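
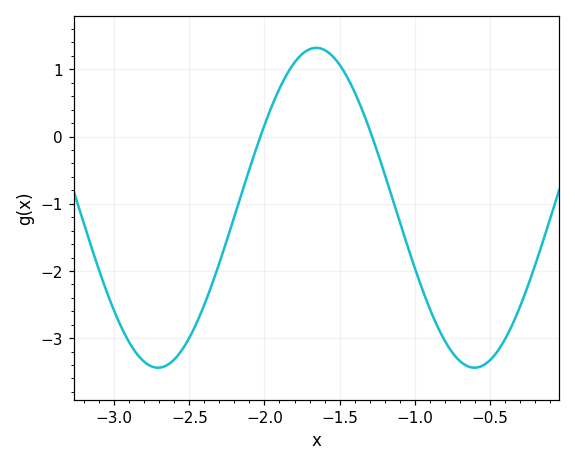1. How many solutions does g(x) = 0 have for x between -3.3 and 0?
2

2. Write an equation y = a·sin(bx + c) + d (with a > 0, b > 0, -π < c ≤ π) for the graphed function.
y = 2.38sin(3x + 0.22) - 1.06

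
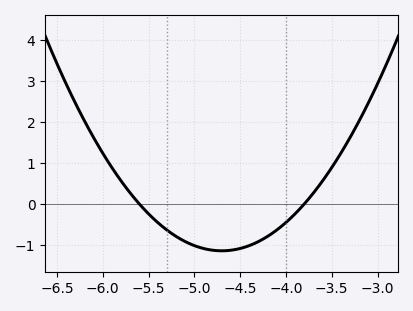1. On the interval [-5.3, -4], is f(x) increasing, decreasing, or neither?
neither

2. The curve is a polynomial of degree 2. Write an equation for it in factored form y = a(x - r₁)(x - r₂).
y = 1.41(x + 5.6)(x + 3.8)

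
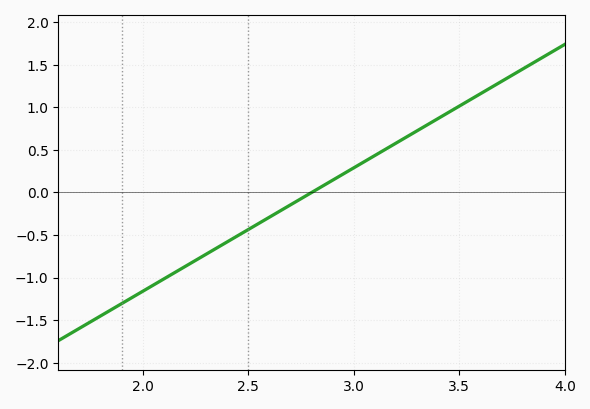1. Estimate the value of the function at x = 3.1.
0.435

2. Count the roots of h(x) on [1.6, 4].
1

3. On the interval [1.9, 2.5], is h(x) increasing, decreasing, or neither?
increasing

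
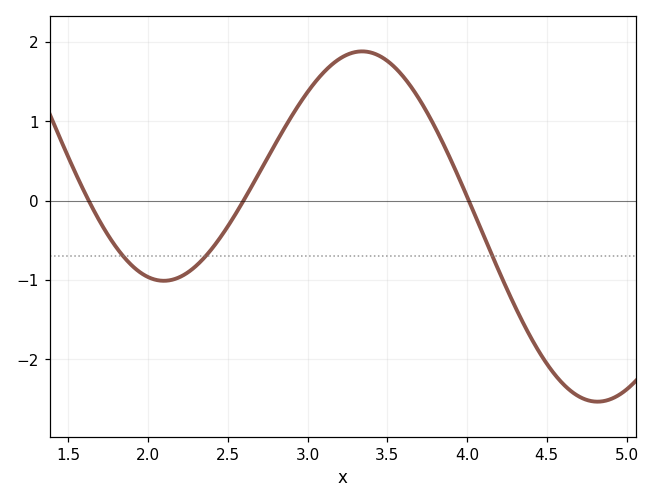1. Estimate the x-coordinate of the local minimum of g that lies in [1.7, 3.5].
2.1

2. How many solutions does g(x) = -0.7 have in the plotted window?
3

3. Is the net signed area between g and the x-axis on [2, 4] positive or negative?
positive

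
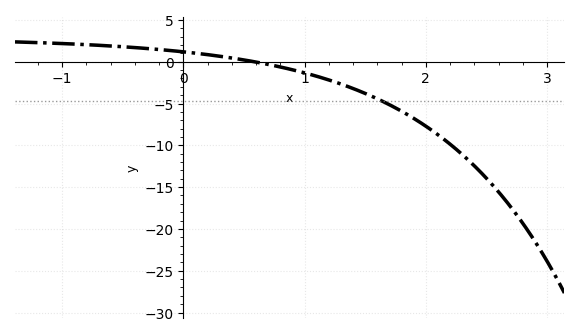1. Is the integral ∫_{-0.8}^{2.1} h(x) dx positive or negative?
negative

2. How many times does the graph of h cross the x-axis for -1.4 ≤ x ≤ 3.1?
1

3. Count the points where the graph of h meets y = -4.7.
1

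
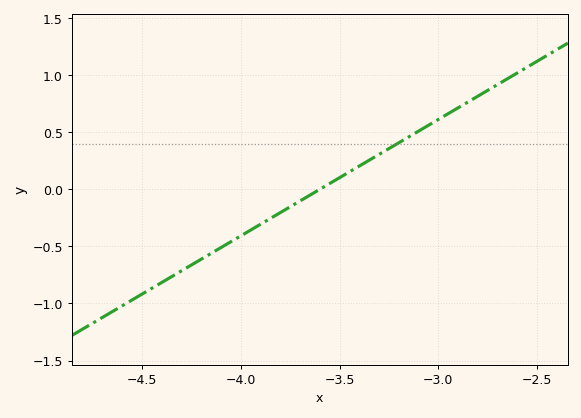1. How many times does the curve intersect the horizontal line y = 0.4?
1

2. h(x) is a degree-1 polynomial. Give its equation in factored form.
y = 1.02(x + 3.6)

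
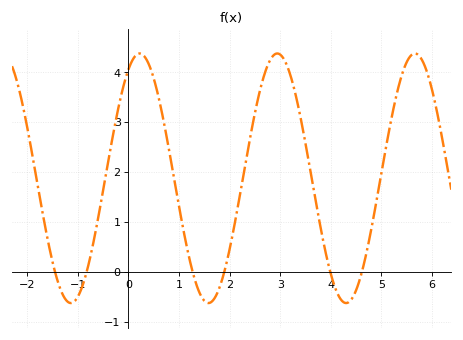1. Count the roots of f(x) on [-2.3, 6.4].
6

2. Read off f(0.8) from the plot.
2.46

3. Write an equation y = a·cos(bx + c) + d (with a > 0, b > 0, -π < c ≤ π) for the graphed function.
y = 2.5cos(2.31x - 0.51) + 1.88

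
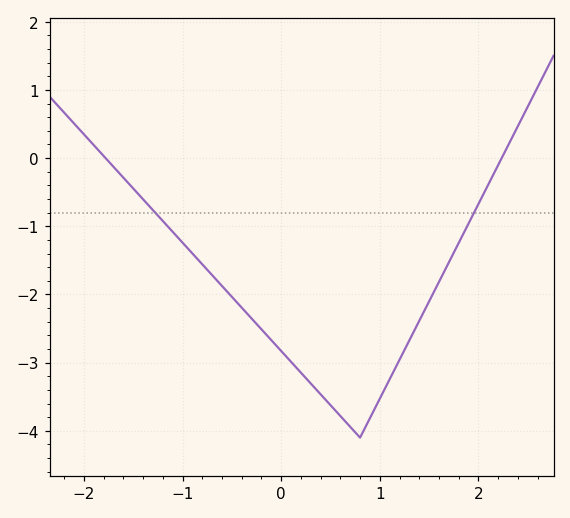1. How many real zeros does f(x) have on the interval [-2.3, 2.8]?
2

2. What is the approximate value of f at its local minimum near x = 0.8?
-4.1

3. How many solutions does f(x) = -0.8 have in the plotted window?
2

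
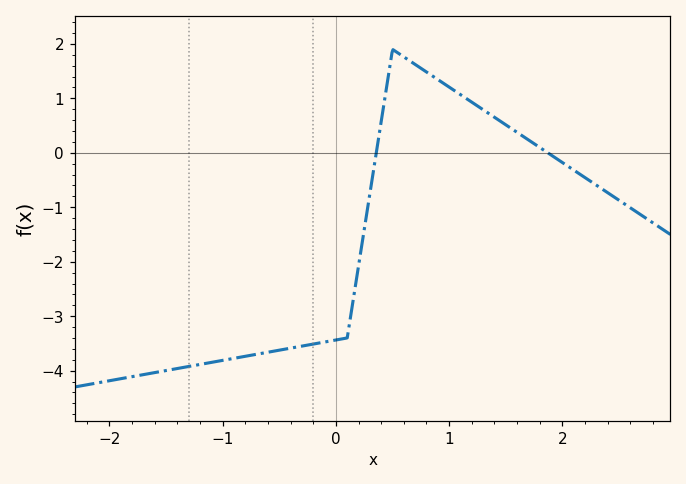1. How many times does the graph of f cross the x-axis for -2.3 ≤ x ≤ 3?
2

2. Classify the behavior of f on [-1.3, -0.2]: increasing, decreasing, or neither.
increasing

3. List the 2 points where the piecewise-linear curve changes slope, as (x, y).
(0.1, -3.4); (0.5, 1.9)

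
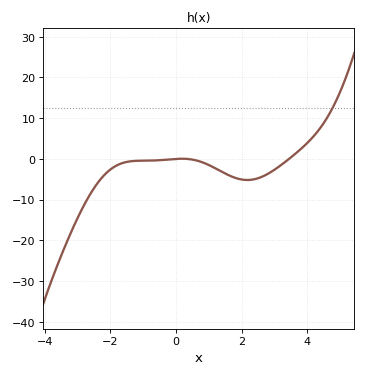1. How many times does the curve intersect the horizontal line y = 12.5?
1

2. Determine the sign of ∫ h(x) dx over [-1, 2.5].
negative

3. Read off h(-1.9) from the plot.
-2.05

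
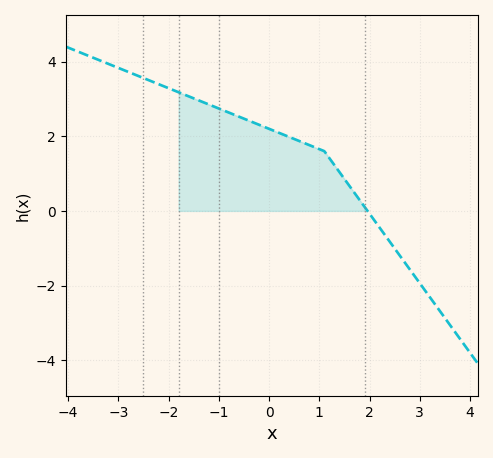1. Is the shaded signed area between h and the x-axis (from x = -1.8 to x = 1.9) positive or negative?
positive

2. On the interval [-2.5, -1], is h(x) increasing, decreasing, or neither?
decreasing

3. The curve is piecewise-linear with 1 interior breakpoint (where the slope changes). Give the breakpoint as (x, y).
(1.1, 1.6)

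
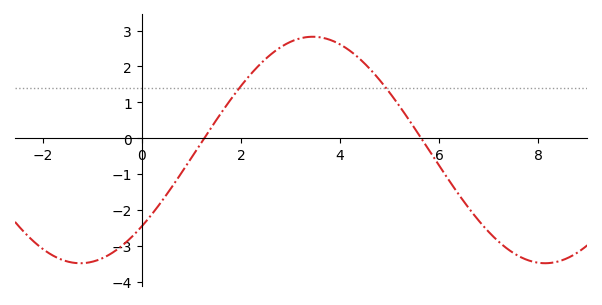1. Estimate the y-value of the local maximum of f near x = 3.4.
2.83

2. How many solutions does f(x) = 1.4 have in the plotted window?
2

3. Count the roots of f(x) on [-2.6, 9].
2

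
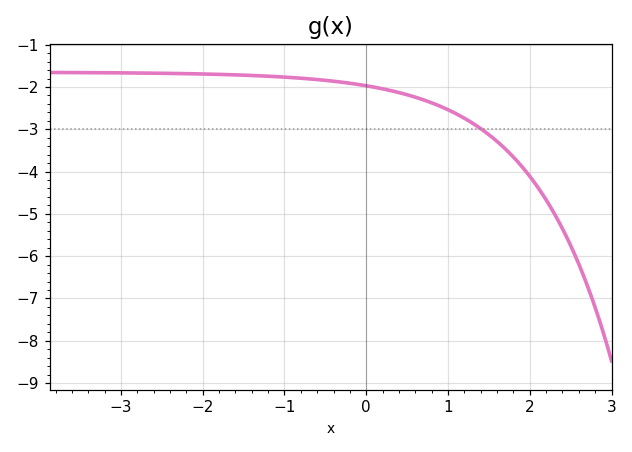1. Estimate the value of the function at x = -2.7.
-1.67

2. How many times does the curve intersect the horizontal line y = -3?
1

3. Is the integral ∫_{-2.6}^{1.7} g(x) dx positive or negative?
negative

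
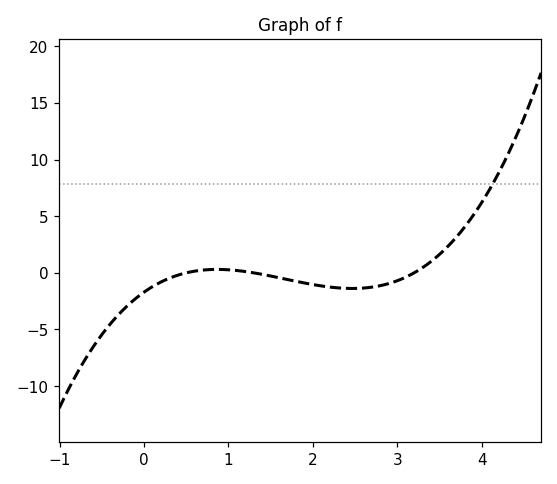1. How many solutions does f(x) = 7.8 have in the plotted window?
1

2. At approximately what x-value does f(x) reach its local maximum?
0.865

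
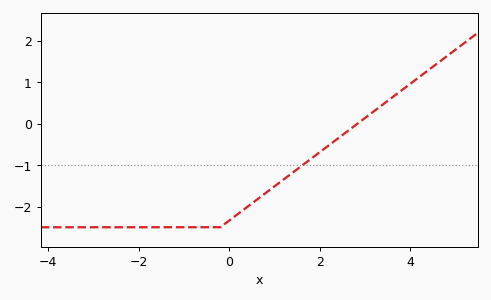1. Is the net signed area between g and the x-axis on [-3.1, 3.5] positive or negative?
negative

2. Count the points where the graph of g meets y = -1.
1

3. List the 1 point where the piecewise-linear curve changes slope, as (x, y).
(-0.2, -2.5)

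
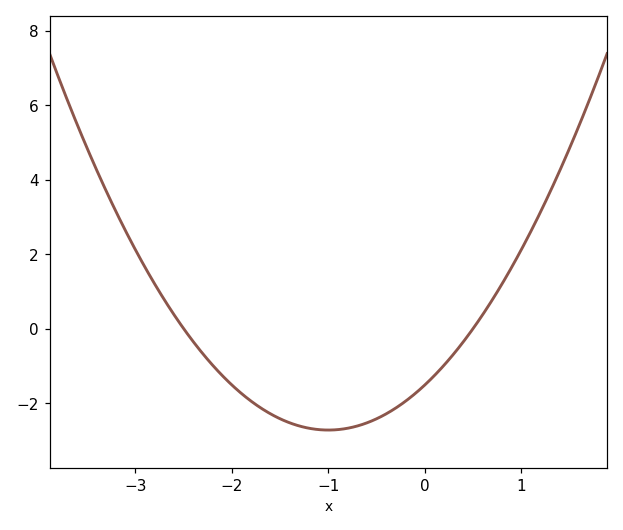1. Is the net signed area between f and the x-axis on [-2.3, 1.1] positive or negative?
negative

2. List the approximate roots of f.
-2.5, 0.5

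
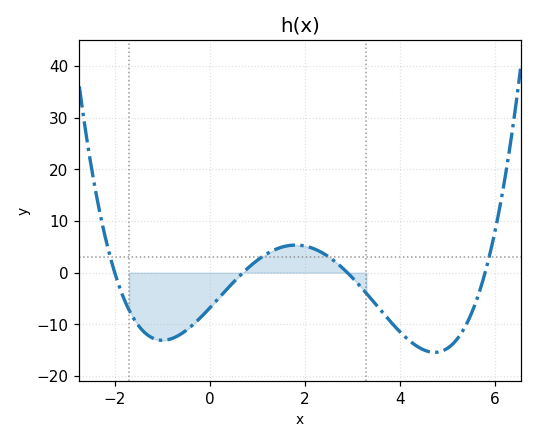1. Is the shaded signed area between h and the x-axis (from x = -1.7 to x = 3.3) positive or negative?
negative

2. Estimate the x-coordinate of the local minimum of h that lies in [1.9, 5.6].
4.8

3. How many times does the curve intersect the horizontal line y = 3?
4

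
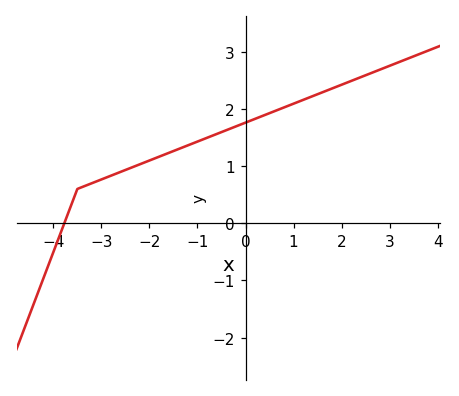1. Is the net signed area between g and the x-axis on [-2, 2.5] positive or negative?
positive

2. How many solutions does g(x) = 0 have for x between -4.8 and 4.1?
1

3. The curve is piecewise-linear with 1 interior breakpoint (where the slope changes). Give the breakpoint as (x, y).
(-3.5, 0.6)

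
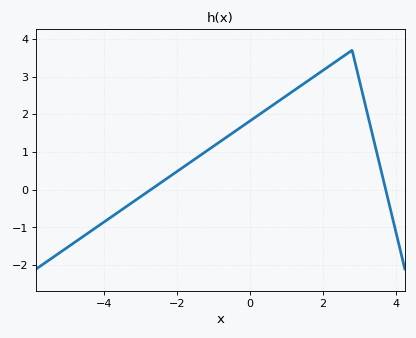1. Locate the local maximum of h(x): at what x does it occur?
2.8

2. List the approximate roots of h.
-2.8, 3.8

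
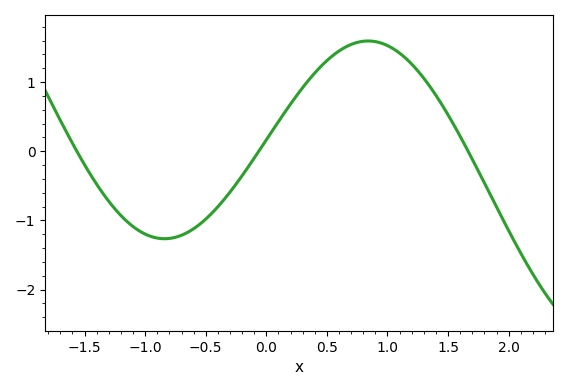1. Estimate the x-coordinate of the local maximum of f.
0.8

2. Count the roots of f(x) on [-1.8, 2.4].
3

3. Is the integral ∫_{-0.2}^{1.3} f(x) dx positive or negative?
positive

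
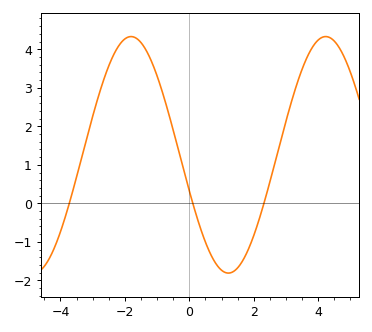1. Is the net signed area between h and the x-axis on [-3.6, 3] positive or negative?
positive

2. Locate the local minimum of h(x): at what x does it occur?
1.21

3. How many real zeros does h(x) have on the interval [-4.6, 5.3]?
3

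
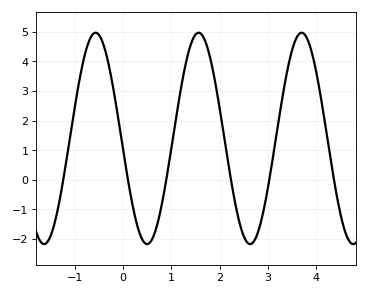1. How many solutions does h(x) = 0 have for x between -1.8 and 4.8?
6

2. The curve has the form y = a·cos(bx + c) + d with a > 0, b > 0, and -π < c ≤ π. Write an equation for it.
y = 3.57cos(2.95x + 1.67) + 1.4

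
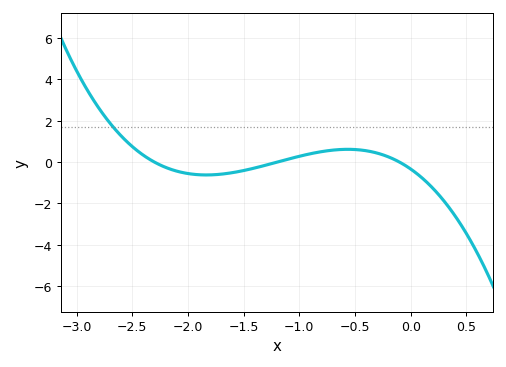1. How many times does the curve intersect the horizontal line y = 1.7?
1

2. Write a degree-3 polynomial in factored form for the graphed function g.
y = -1.21(x + 2.3)(x + 1.2)(x + 0.1)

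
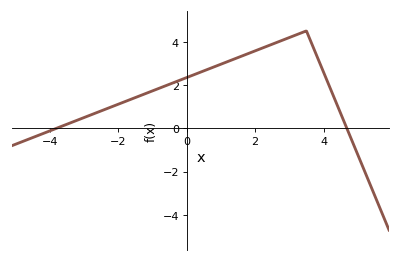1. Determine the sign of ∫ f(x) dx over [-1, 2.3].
positive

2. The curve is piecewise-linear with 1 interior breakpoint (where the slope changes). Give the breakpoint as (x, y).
(3.5, 4.5)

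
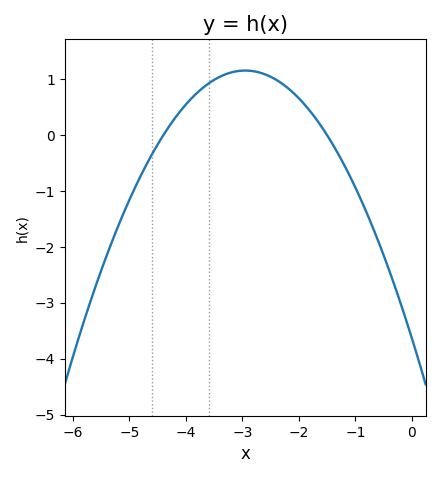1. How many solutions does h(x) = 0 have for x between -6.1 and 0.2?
2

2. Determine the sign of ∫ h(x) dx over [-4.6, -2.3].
positive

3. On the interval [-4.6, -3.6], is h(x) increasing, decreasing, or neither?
increasing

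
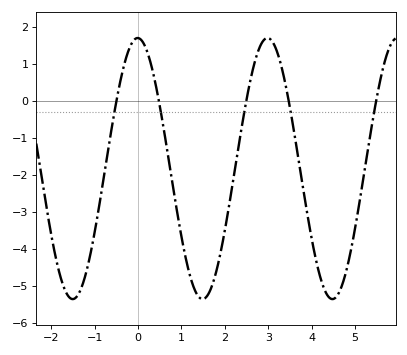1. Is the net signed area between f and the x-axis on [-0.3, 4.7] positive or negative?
negative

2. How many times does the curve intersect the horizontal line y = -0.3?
5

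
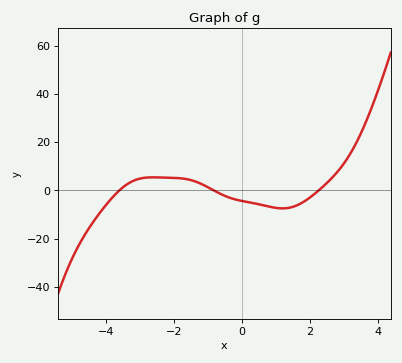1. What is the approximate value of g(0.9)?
-6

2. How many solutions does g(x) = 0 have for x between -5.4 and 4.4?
3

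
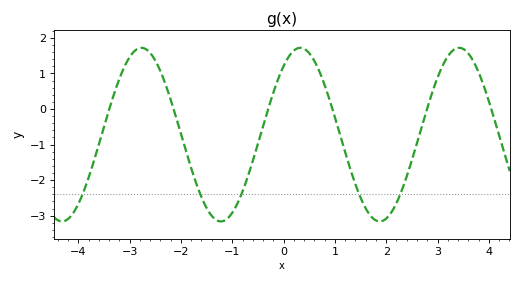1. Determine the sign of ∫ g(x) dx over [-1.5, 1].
negative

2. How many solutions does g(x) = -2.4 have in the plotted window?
5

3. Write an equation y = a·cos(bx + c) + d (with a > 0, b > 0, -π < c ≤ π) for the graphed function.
y = 2.44cos(2.03x - 0.662) - 0.72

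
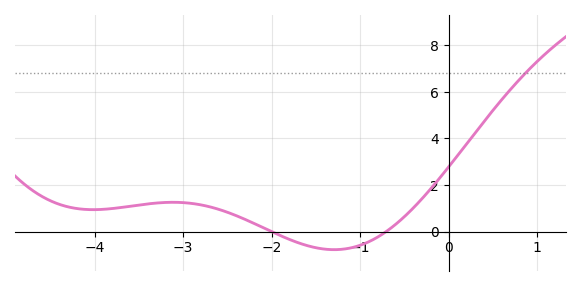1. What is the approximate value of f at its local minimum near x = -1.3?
-0.778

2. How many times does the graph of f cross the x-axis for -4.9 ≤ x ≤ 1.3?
2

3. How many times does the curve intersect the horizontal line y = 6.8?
1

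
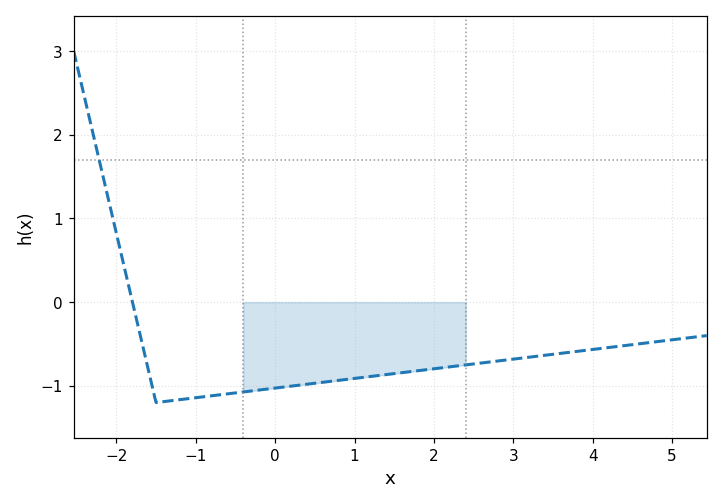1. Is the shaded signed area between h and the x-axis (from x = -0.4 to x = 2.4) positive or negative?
negative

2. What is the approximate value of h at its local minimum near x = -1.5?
-1.2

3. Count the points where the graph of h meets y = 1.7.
1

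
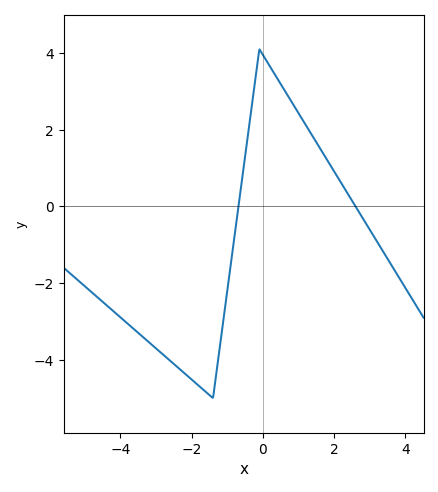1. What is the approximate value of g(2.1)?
0.8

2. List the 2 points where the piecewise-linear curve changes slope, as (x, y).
(-1.4, -5); (-0.1, 4.1)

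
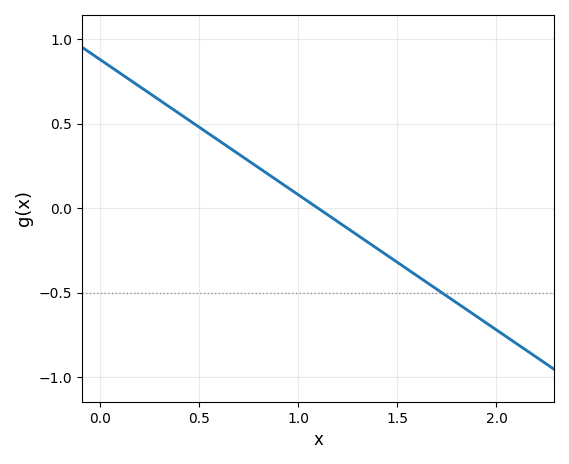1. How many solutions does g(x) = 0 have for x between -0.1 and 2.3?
1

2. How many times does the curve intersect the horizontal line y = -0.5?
1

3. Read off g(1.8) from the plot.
-0.55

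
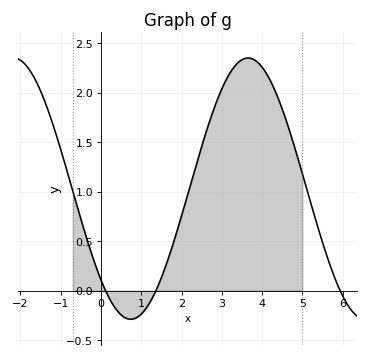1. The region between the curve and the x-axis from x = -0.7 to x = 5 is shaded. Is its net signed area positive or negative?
positive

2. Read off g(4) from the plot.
2.25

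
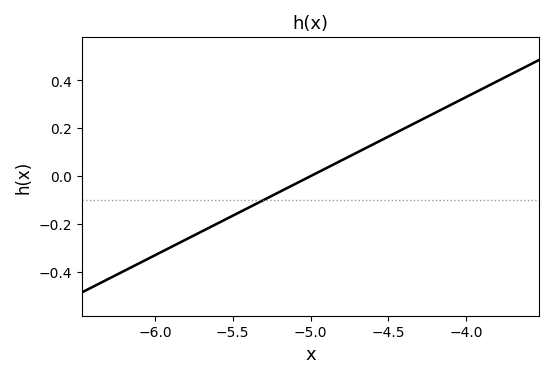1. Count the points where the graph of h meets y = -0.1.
1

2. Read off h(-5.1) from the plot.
-0.04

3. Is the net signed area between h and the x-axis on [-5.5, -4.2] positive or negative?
positive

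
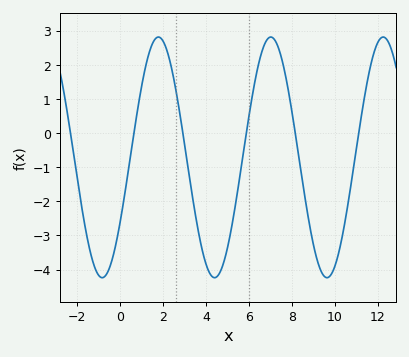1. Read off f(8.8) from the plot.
-2.6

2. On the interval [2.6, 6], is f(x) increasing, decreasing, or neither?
neither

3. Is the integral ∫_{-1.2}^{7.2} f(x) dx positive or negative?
negative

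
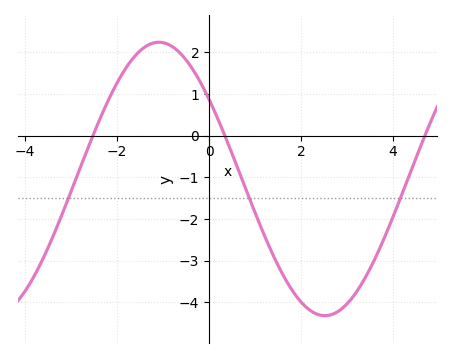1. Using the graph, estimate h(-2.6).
-0.2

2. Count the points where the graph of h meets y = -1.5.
3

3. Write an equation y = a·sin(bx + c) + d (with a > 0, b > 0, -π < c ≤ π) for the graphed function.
y = 3.28sin(0.87x + 2.5) - 1.04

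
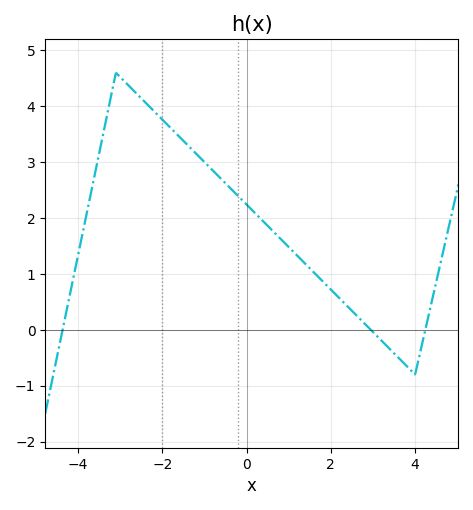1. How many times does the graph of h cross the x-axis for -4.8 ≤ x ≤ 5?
3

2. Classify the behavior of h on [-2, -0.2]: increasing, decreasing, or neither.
decreasing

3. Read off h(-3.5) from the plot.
3.14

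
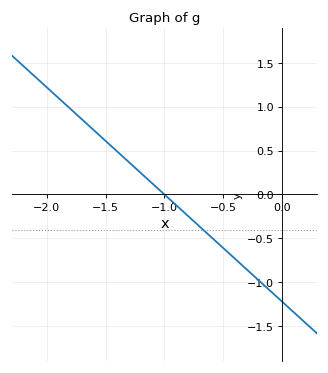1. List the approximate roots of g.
-1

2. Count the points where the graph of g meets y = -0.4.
1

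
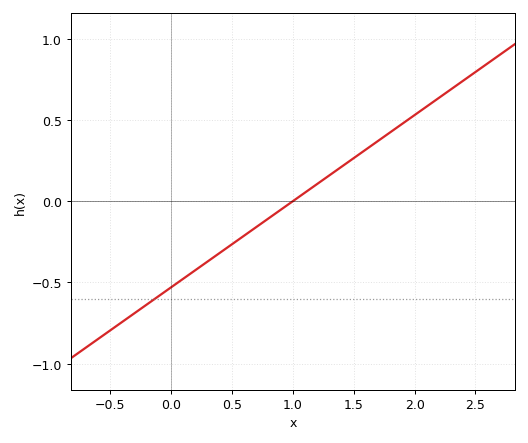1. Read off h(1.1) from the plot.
0.05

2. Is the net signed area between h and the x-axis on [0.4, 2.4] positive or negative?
positive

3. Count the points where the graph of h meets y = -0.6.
1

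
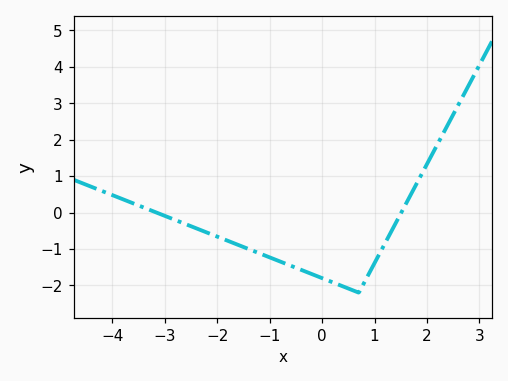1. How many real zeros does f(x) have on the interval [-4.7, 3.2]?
2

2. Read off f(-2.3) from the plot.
-0.49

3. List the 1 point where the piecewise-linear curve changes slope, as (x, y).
(0.7, -2.2)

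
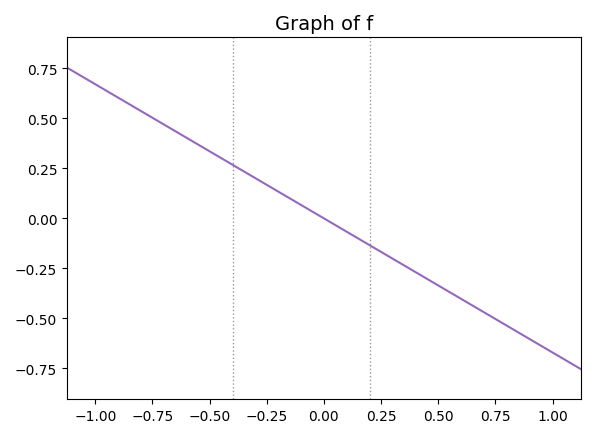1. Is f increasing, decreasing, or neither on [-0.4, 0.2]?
decreasing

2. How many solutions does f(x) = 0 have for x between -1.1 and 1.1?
1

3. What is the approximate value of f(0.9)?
-0.6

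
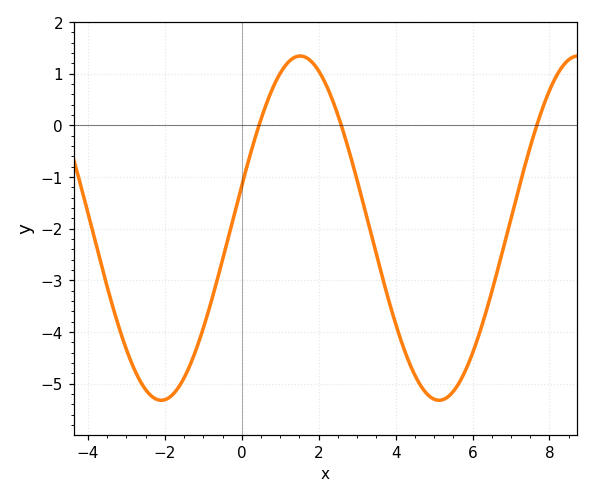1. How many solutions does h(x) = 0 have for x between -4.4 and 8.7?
3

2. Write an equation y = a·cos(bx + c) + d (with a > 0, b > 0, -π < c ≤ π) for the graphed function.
y = 3.33cos(0.87x - 1.32) - 1.99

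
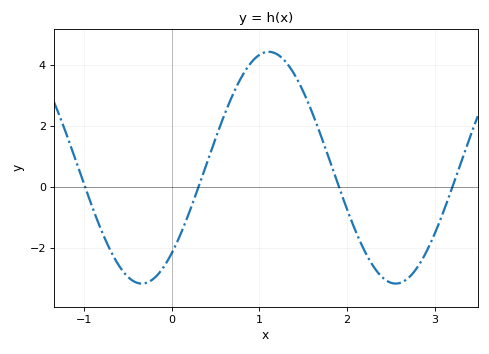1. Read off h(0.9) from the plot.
4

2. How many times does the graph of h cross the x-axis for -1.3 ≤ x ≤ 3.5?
4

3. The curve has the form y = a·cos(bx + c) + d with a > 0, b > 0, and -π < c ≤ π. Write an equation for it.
y = 3.79cos(2.2x - 2.4) + 0.64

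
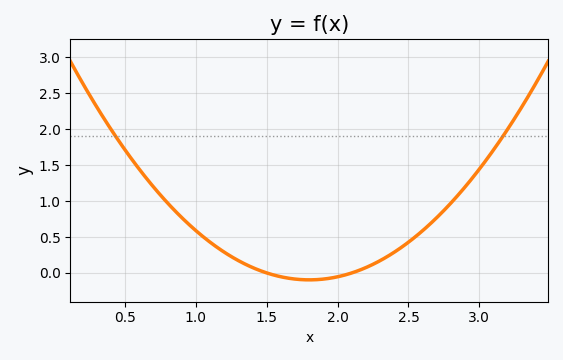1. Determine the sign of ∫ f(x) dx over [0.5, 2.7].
positive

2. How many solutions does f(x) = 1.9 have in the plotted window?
2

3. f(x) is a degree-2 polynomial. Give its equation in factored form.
y = 1.07(x - 1.5)(x - 2.1)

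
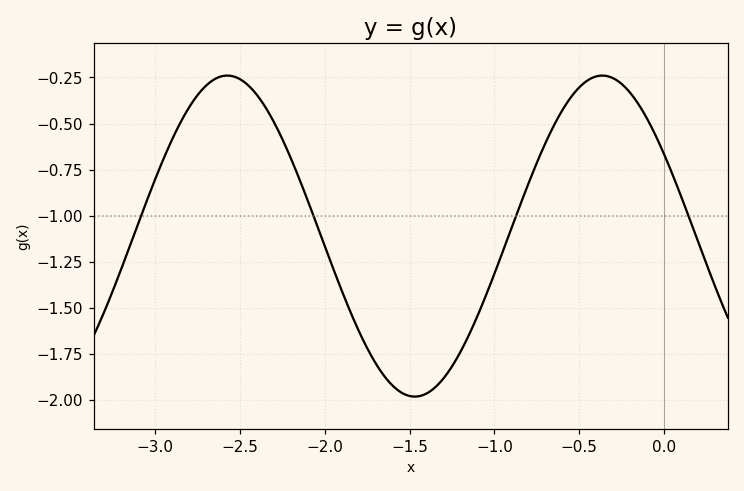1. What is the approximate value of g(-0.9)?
-1.07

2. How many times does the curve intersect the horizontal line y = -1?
4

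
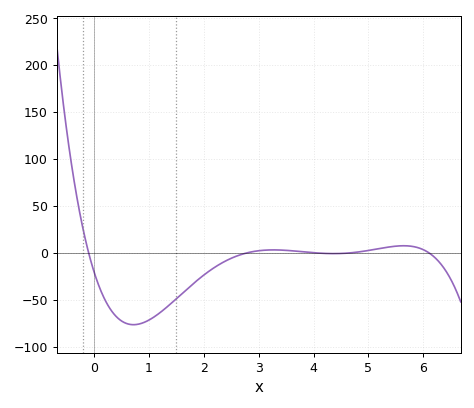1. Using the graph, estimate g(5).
2.37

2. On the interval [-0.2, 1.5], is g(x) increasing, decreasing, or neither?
neither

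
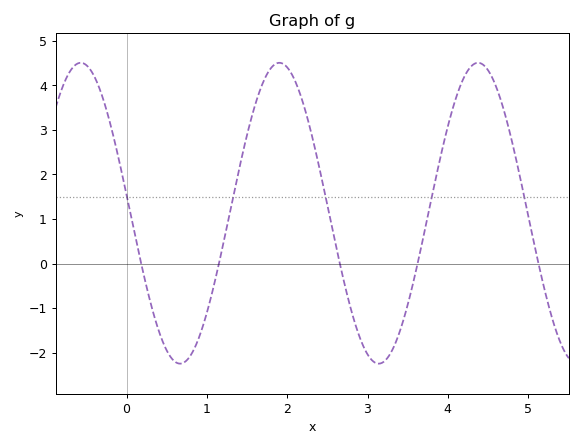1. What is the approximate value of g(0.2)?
-0.146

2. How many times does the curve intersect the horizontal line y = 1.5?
5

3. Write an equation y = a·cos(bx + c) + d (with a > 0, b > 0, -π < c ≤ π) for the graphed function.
y = 3.38cos(2.54x + 1.45) + 1.13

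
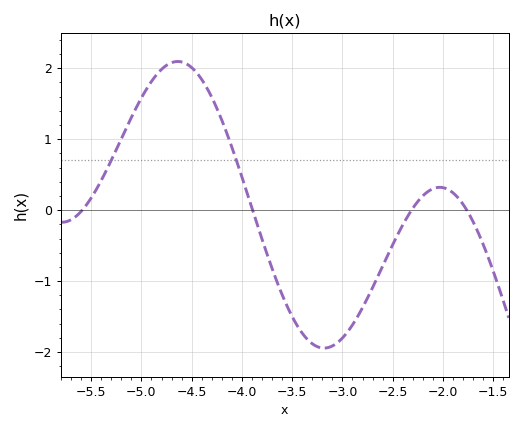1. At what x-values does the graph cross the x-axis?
-5.6, -3.9, -2.3, -1.8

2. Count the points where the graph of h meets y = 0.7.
2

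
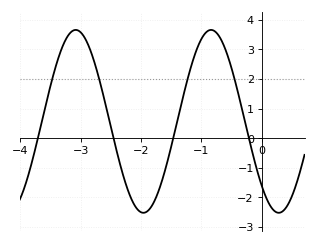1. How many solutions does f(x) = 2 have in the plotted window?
4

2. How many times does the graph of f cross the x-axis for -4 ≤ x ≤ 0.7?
4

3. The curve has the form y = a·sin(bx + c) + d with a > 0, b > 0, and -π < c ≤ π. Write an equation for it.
y = 3.09sin(2.8x - 2.37) + 0.57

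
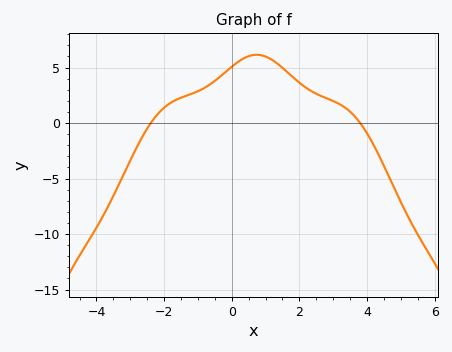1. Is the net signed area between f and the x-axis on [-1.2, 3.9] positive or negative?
positive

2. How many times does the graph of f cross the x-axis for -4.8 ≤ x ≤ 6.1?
2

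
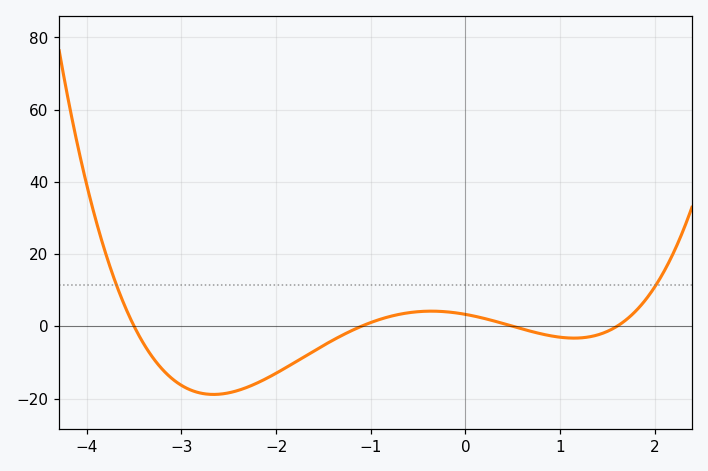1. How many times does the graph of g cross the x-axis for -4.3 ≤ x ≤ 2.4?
4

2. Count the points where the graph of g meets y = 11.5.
2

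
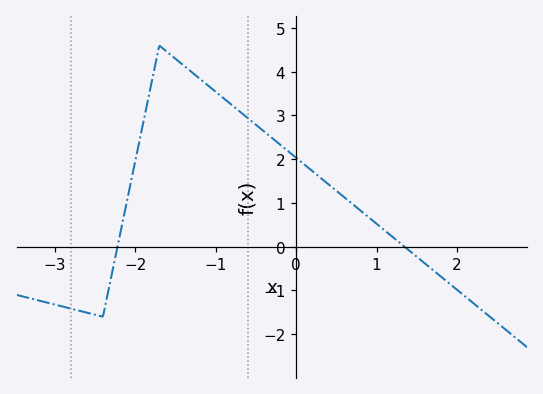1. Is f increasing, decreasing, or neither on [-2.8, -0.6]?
neither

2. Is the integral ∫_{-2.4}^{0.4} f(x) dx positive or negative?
positive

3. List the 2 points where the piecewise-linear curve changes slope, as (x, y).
(-2.4, -1.6); (-1.7, 4.6)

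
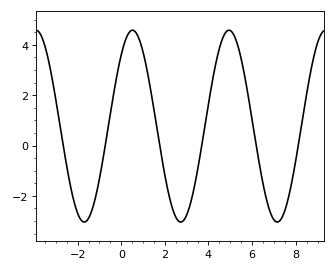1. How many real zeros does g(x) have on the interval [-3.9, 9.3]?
6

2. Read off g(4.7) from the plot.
4.36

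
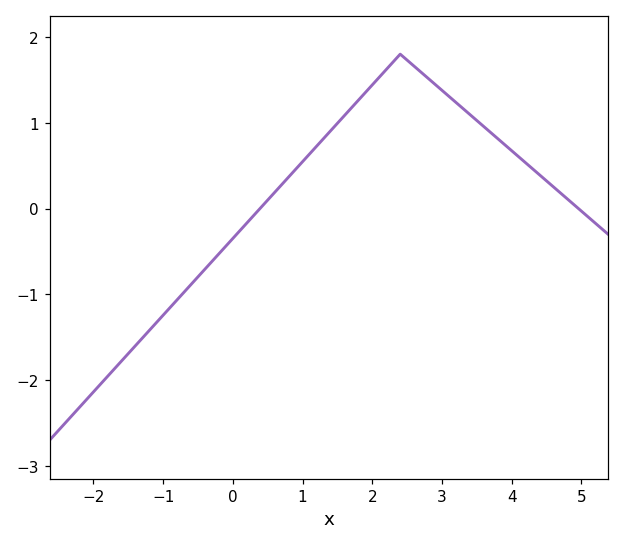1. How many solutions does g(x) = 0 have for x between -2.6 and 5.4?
2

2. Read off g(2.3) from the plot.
1.71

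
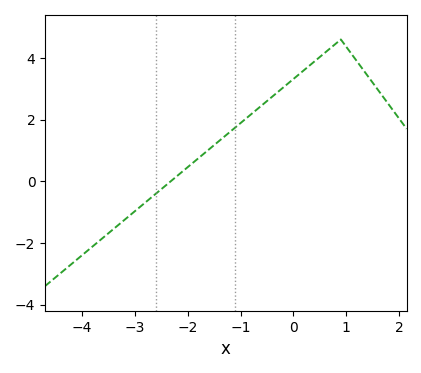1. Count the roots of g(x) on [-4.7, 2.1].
1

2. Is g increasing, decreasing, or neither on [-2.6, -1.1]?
increasing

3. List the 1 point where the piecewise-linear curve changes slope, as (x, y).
(0.9, 4.6)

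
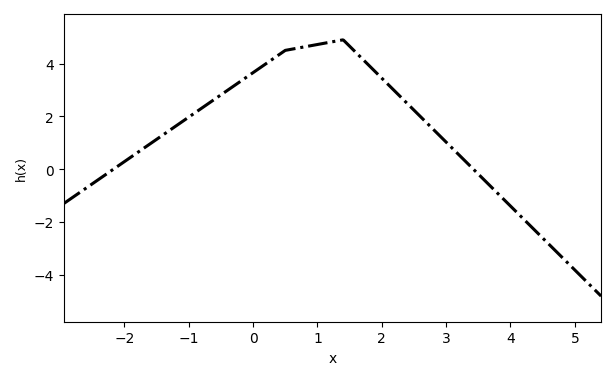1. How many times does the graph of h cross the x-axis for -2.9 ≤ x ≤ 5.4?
2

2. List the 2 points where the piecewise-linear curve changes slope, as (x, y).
(0.5, 4.5); (1.4, 4.9)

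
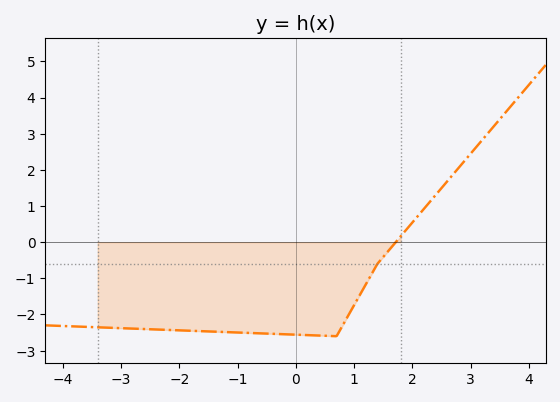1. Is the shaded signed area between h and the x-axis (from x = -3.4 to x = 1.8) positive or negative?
negative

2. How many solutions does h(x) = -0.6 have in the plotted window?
1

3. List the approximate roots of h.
1.72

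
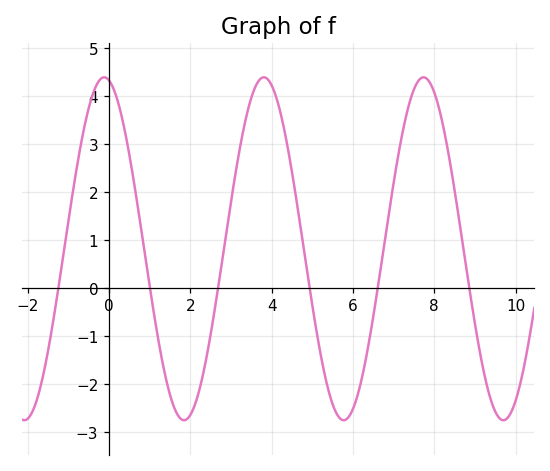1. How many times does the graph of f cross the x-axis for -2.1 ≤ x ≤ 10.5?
6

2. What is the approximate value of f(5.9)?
-2.68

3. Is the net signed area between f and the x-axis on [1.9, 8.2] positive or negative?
positive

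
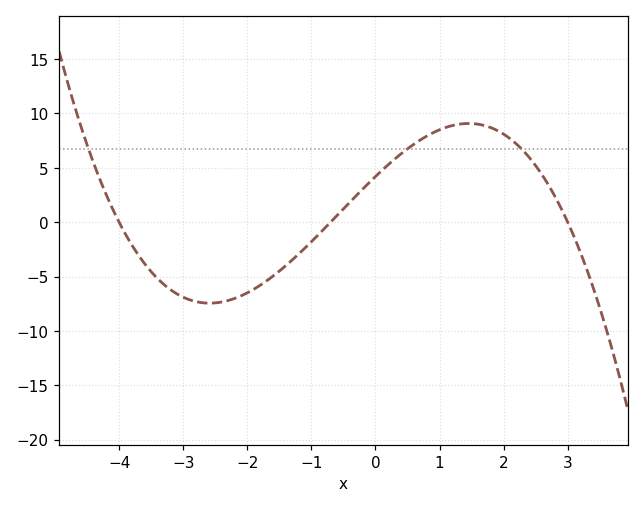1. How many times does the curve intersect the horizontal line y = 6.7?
3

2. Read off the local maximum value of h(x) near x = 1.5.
9.08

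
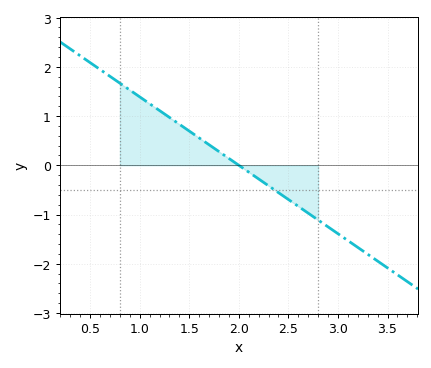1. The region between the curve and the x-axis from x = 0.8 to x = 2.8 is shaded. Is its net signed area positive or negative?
positive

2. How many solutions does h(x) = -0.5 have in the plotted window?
1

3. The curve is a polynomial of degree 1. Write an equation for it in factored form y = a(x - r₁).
y = -1.39(x - 2)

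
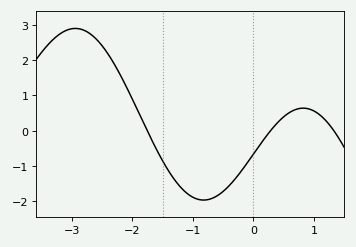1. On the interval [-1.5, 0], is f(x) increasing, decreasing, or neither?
neither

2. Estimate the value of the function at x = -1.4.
-1.1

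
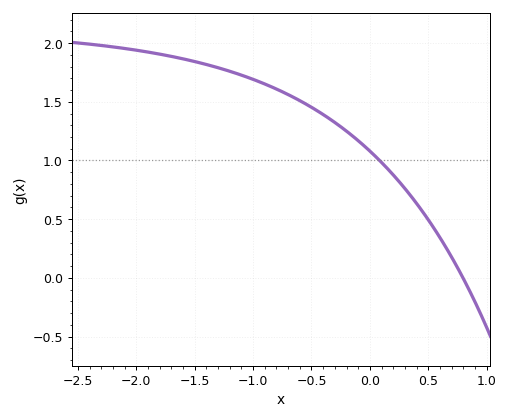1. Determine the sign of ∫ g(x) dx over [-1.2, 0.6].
positive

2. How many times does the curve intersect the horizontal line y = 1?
1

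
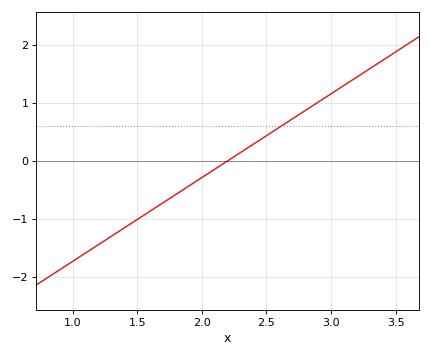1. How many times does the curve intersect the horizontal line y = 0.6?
1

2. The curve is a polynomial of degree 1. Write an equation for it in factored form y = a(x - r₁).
y = 1.44(x - 2.2)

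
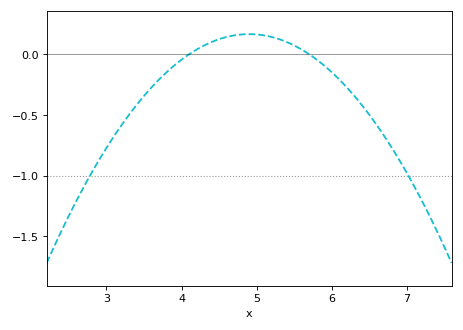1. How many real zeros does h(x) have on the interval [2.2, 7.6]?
2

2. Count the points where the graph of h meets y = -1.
2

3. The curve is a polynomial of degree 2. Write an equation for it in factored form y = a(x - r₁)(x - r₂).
y = -0.26(x - 4.1)(x - 5.7)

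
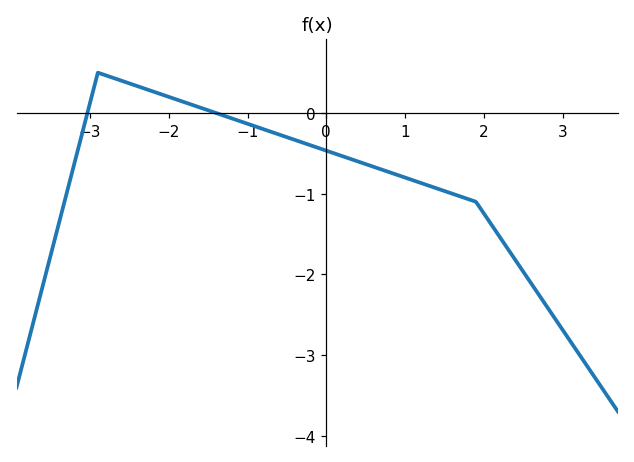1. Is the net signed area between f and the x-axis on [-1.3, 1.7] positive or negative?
negative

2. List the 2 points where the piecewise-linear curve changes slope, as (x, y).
(-2.9, 0.5); (1.9, -1.1)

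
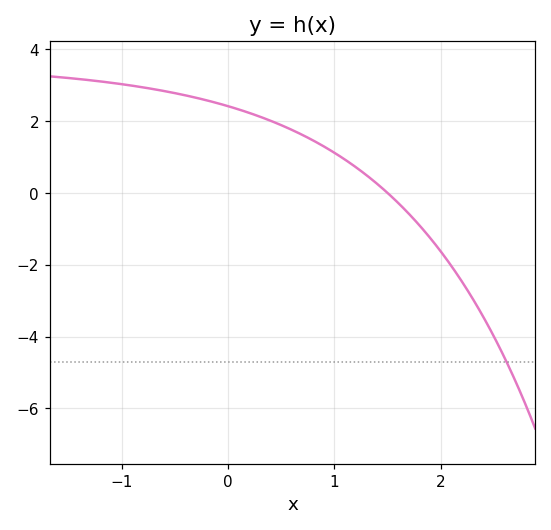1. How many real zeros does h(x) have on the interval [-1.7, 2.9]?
1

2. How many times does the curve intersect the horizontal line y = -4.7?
1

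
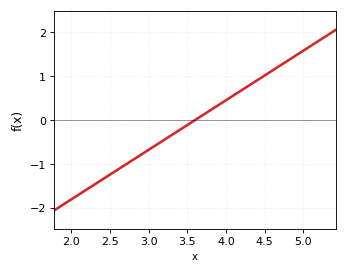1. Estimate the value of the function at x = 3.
-0.678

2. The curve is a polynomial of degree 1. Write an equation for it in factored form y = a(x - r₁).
y = 1.13(x - 3.6)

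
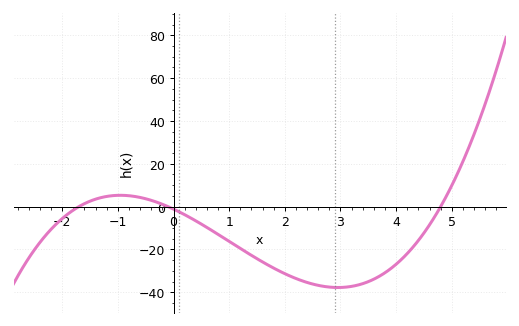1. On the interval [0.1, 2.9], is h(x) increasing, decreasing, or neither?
decreasing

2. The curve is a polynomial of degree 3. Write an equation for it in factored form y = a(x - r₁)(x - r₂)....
y = 1.44(x + 1.7)(x + 0.1)(x - 4.8)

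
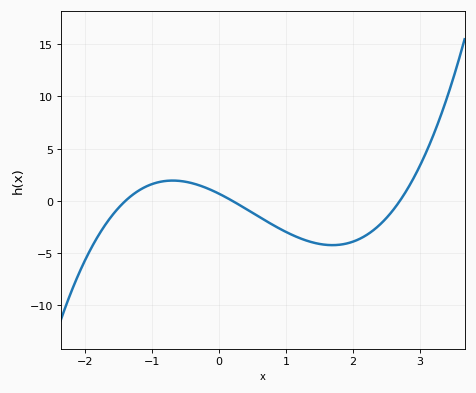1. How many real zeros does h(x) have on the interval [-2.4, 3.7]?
3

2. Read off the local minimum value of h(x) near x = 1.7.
-4.23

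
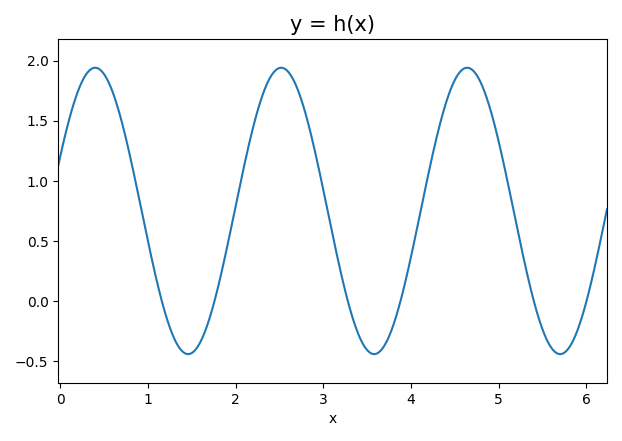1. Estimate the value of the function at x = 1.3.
-0.314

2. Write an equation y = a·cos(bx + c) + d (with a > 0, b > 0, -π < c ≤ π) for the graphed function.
y = 1.19cos(2.96x - 1.17) + 0.75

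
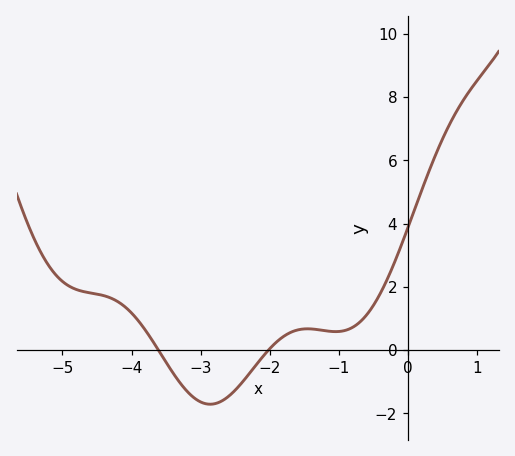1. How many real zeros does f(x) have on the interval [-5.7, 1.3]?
2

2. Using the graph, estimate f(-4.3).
1.6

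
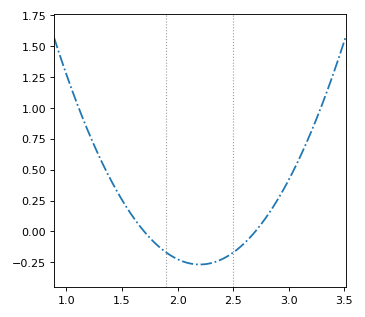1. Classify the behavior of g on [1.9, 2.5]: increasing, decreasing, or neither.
neither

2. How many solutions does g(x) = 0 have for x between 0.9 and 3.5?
2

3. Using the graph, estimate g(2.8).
0.1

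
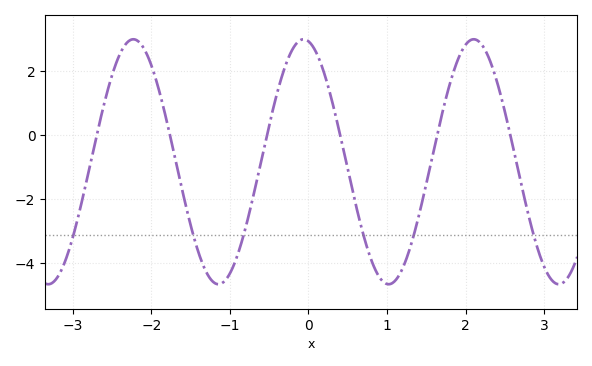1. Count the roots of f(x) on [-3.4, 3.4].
6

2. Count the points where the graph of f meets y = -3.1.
6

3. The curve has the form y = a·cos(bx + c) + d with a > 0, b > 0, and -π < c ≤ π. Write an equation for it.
y = 3.82cos(2.9x + 0.18) - 0.83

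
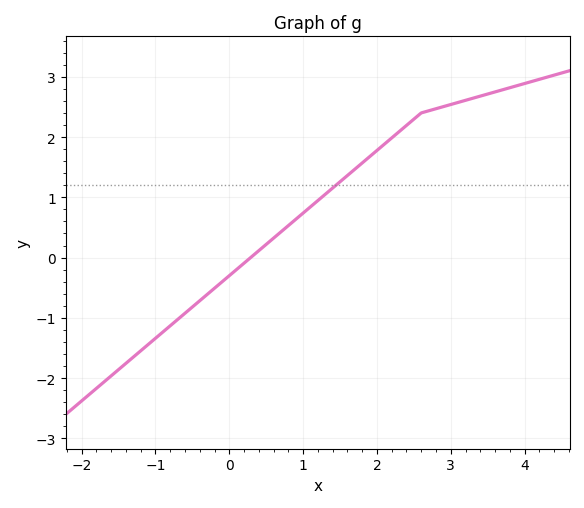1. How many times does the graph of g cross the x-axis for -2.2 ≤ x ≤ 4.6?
1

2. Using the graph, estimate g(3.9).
2.9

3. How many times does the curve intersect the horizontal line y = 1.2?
1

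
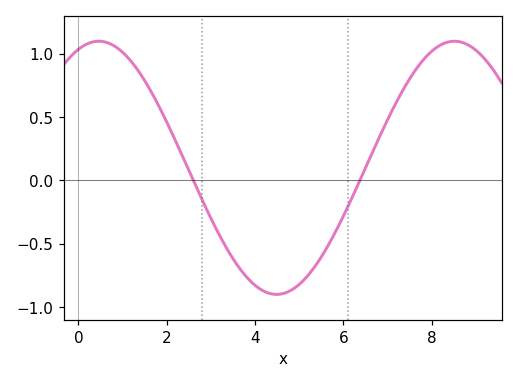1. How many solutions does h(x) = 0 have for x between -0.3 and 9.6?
2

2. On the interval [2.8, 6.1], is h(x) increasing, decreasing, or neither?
neither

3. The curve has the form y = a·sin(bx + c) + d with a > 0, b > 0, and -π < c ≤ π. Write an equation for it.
y = 1sin(0.78x + 1.21) + 0.1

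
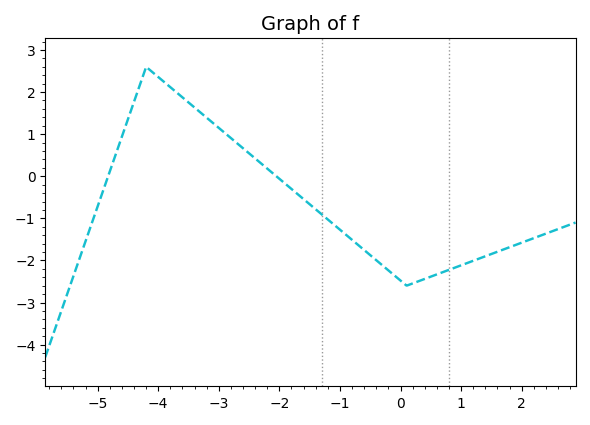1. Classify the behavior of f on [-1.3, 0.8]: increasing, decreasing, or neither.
neither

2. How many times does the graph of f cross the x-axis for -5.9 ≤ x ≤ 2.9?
2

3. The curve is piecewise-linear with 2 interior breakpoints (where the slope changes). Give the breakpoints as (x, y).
(-4.2, 2.6); (0.1, -2.6)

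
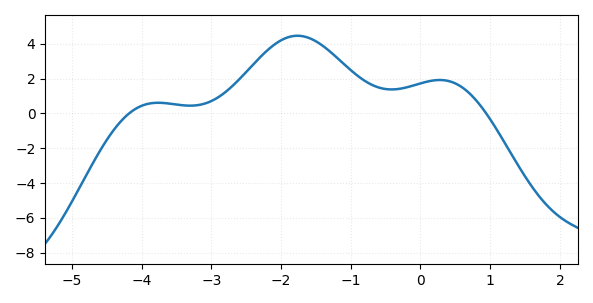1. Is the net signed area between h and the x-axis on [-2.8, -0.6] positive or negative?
positive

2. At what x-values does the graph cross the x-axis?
-4.2, 1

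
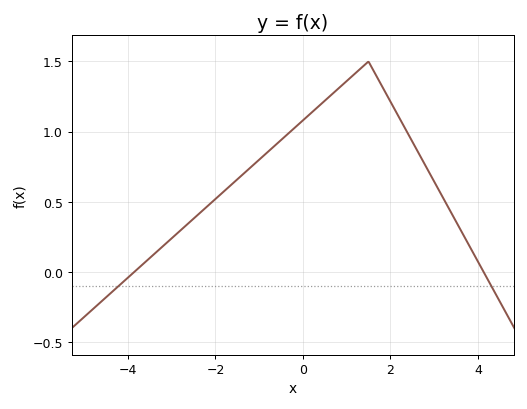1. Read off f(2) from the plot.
1.2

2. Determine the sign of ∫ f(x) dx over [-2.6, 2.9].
positive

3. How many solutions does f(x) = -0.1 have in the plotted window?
2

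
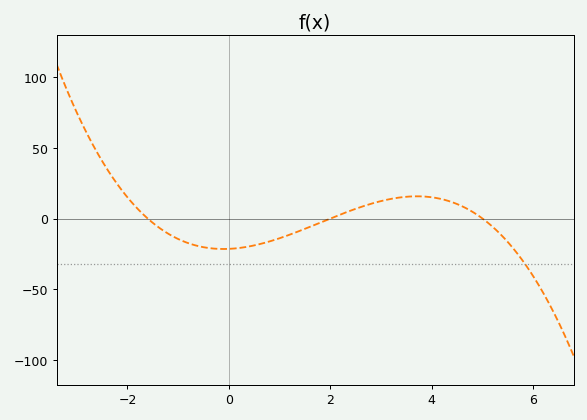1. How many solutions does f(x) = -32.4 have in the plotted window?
1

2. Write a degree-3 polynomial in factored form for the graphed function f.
y = -1.34(x + 1.6)(x - 2)(x - 5)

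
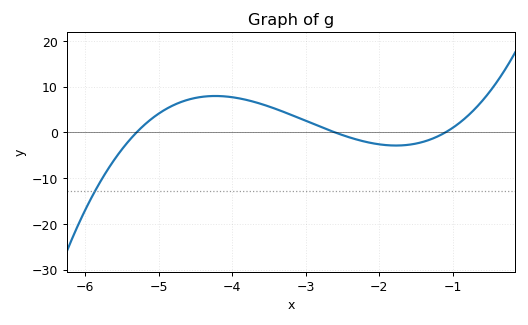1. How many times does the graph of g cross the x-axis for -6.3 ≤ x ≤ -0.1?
3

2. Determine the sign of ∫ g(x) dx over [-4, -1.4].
positive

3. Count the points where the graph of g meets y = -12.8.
1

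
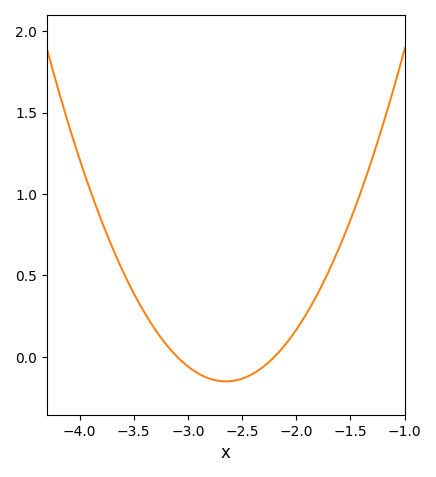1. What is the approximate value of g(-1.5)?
0.84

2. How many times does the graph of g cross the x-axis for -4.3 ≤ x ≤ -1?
2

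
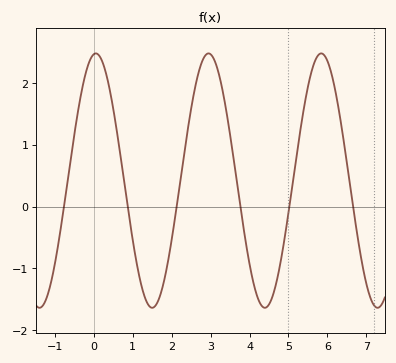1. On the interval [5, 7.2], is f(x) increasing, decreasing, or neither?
neither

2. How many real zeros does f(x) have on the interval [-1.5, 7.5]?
6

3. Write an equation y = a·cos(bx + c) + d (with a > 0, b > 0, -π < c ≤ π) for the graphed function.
y = 2.06cos(2.17x - 0.11) + 0.42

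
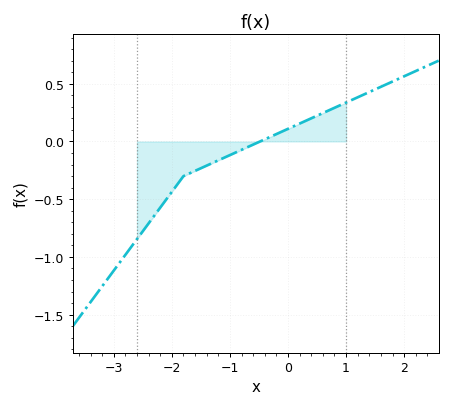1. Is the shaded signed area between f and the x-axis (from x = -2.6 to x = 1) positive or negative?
negative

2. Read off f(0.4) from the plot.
0.2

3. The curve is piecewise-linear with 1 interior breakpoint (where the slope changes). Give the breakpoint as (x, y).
(-1.8, -0.3)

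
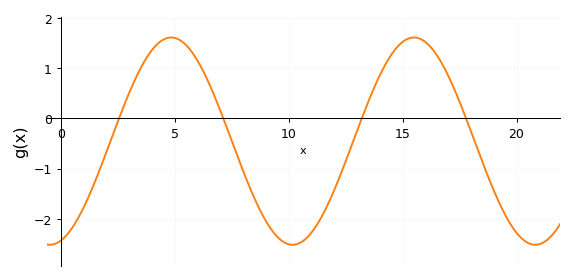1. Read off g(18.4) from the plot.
-0.738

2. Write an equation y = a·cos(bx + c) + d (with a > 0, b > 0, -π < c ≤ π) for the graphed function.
y = 2.06cos(0.59x - 2.86) - 0.45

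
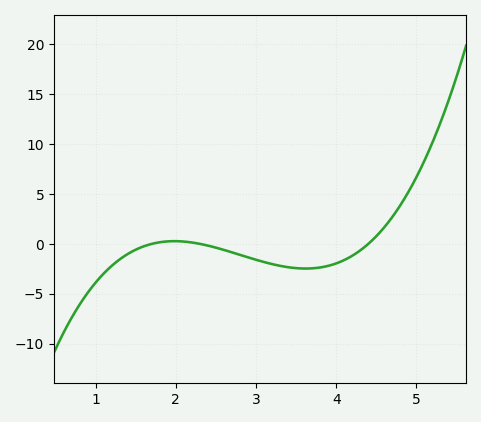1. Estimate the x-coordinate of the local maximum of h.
2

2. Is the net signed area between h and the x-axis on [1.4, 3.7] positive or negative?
negative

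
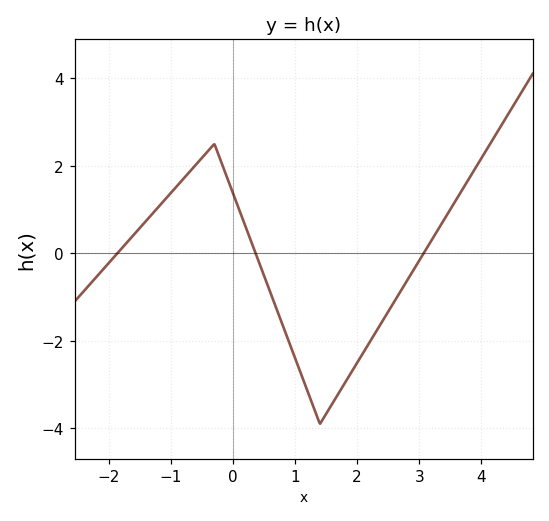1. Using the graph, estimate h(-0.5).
2.2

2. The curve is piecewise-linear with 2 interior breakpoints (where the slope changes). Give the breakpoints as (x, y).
(-0.3, 2.5); (1.4, -3.9)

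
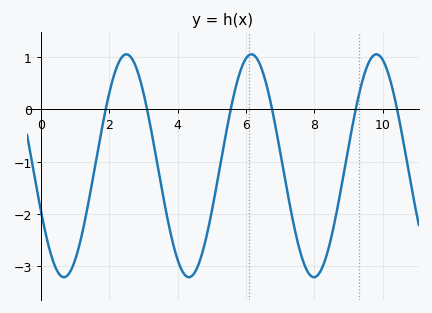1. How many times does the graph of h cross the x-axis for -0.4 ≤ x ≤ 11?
6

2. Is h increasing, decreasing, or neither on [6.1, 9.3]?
neither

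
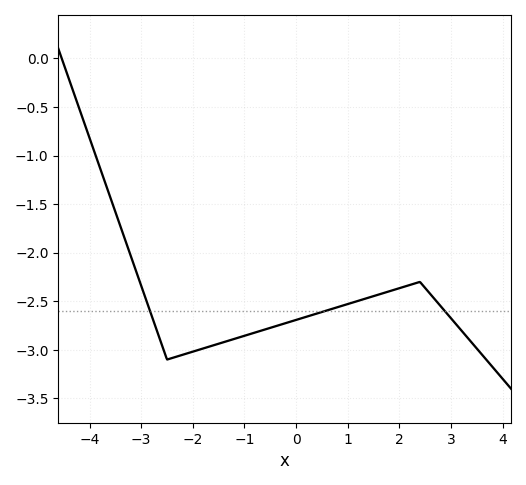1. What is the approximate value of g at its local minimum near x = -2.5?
-3.1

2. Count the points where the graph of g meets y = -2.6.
3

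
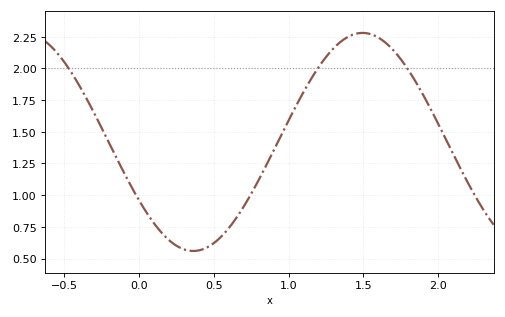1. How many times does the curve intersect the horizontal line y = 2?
3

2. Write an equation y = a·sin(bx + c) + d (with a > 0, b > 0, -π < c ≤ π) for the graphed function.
y = 0.86sin(2.78x - 2.58) + 1.42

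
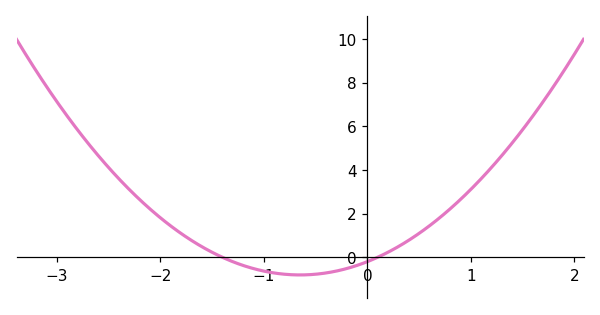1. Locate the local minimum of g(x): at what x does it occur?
-0.65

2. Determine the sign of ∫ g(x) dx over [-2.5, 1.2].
positive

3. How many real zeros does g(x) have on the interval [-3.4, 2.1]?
2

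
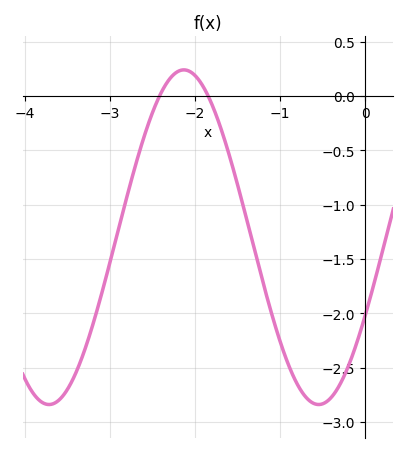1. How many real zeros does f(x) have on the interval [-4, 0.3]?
2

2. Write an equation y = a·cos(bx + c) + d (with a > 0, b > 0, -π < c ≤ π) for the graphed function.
y = 1.54cos(1.98x - 2.06) - 1.3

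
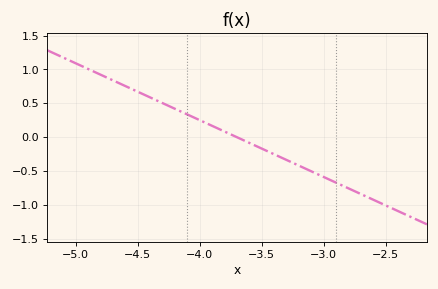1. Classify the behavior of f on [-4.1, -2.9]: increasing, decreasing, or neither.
decreasing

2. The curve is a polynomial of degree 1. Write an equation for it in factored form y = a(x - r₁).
y = -0.84(x + 3.7)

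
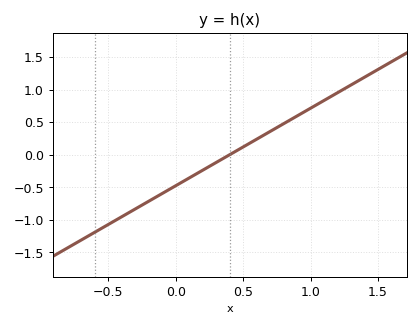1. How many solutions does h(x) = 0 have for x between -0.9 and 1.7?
1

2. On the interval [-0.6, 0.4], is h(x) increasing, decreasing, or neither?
increasing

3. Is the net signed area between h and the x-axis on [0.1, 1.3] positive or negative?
positive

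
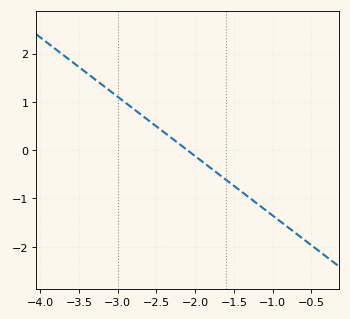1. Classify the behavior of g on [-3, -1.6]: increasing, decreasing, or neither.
decreasing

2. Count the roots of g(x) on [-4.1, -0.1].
1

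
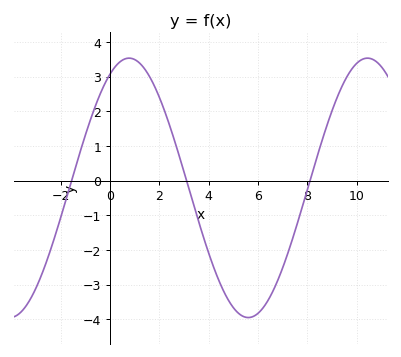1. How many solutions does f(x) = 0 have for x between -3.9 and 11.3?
3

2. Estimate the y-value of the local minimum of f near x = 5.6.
-3.9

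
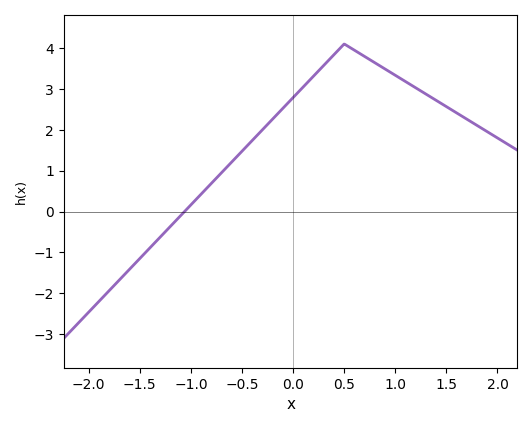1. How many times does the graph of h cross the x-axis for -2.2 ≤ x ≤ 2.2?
1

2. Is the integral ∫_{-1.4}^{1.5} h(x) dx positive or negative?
positive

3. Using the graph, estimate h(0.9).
3.49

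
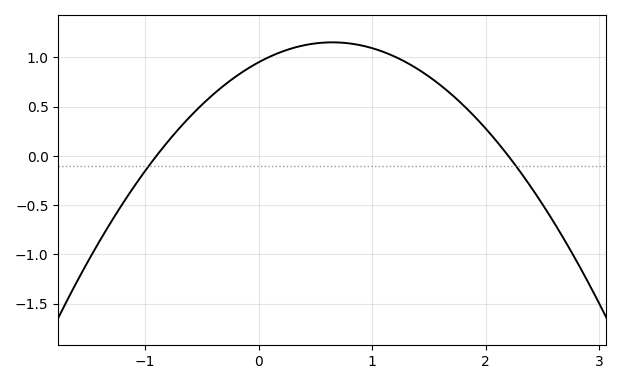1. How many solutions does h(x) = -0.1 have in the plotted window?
2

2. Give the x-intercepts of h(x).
-0.9, 2.2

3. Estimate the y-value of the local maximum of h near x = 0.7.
1.15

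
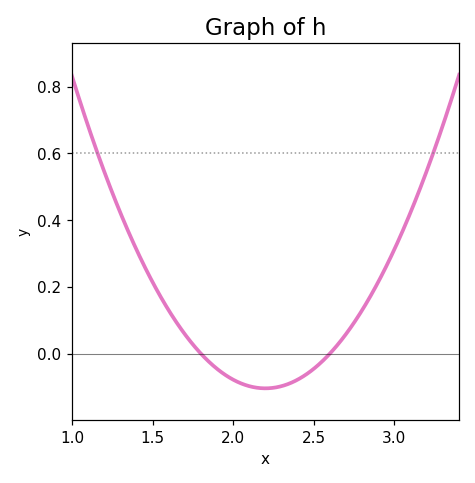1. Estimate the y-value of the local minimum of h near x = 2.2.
-0.104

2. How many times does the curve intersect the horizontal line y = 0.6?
2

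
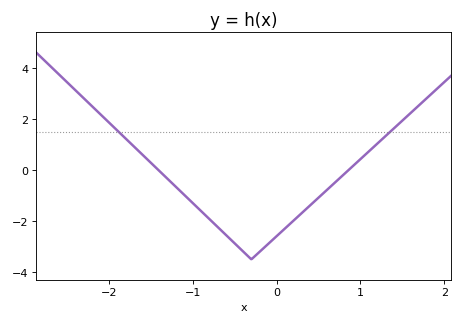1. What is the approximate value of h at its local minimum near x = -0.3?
-3.5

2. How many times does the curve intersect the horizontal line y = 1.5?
2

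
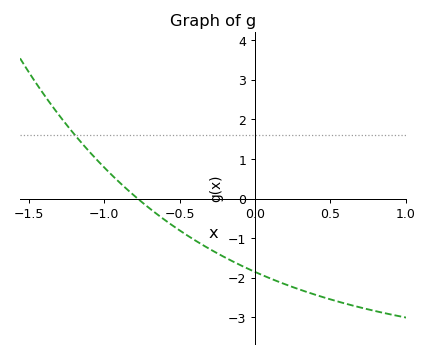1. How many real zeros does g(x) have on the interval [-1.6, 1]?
1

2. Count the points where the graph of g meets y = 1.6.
1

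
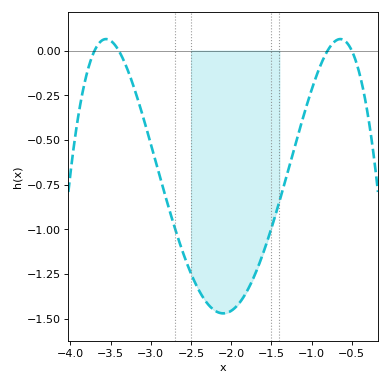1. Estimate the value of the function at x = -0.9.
-0.1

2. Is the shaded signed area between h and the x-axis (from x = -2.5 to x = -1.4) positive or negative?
negative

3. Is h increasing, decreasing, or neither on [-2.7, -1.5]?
neither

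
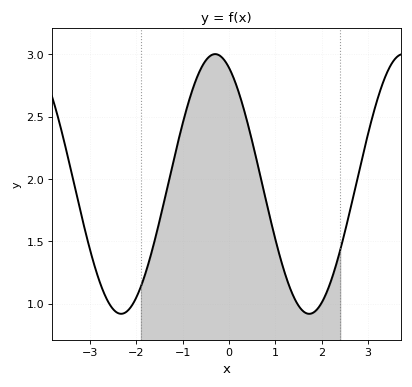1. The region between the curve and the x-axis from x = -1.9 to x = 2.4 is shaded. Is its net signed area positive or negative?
positive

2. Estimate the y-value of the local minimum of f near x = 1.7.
0.9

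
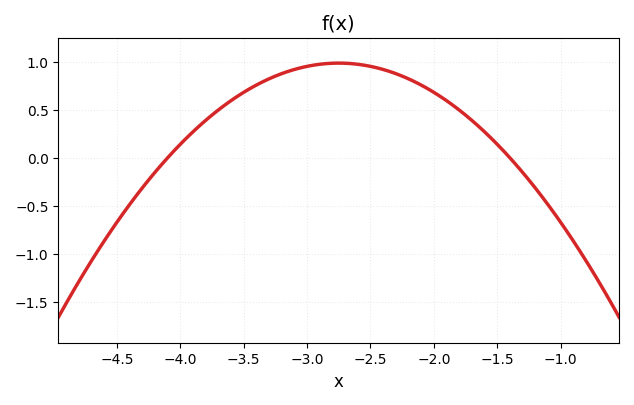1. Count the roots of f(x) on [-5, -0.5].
2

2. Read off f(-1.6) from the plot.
0.27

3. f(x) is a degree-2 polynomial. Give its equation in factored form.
y = -0.54(x + 4.1)(x + 1.4)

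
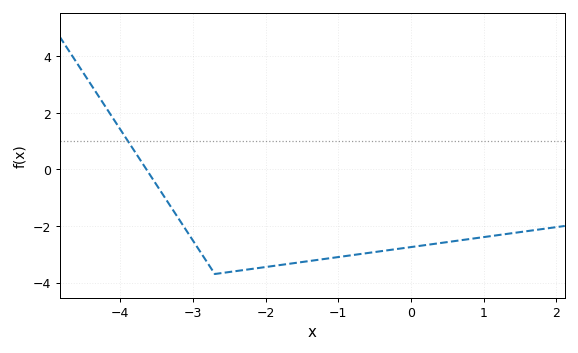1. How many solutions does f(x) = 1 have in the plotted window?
1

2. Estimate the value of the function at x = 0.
-2.8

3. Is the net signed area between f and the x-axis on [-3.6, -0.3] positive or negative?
negative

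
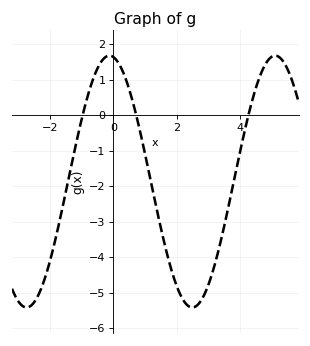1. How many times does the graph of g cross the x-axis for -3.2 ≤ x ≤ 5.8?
3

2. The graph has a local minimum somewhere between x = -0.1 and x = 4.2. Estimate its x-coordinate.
2.49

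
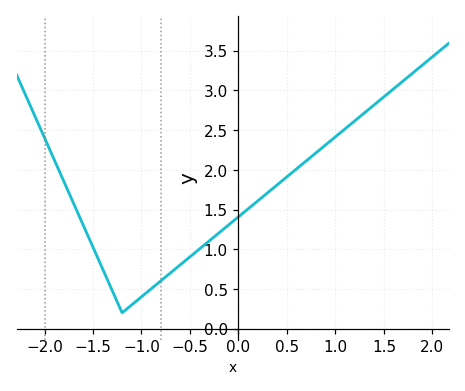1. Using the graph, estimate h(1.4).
2.8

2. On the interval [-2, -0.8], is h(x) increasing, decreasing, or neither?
neither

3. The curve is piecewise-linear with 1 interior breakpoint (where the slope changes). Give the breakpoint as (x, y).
(-1.2, 0.2)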